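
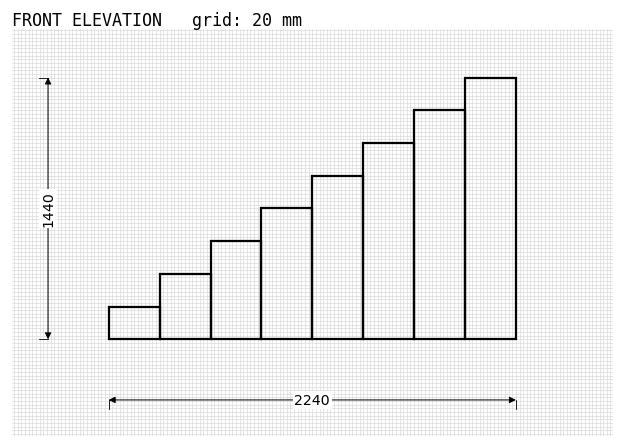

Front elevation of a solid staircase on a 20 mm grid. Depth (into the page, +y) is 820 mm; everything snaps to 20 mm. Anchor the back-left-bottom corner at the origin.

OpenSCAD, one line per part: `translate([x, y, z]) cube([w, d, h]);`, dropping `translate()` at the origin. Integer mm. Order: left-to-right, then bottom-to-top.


cube([280, 820, 180]);
translate([280, 0, 0]) cube([280, 820, 360]);
translate([560, 0, 0]) cube([280, 820, 540]);
translate([840, 0, 0]) cube([280, 820, 720]);
translate([1120, 0, 0]) cube([280, 820, 900]);
translate([1400, 0, 0]) cube([280, 820, 1080]);
translate([1680, 0, 0]) cube([280, 820, 1260]);
translate([1960, 0, 0]) cube([280, 820, 1440]);


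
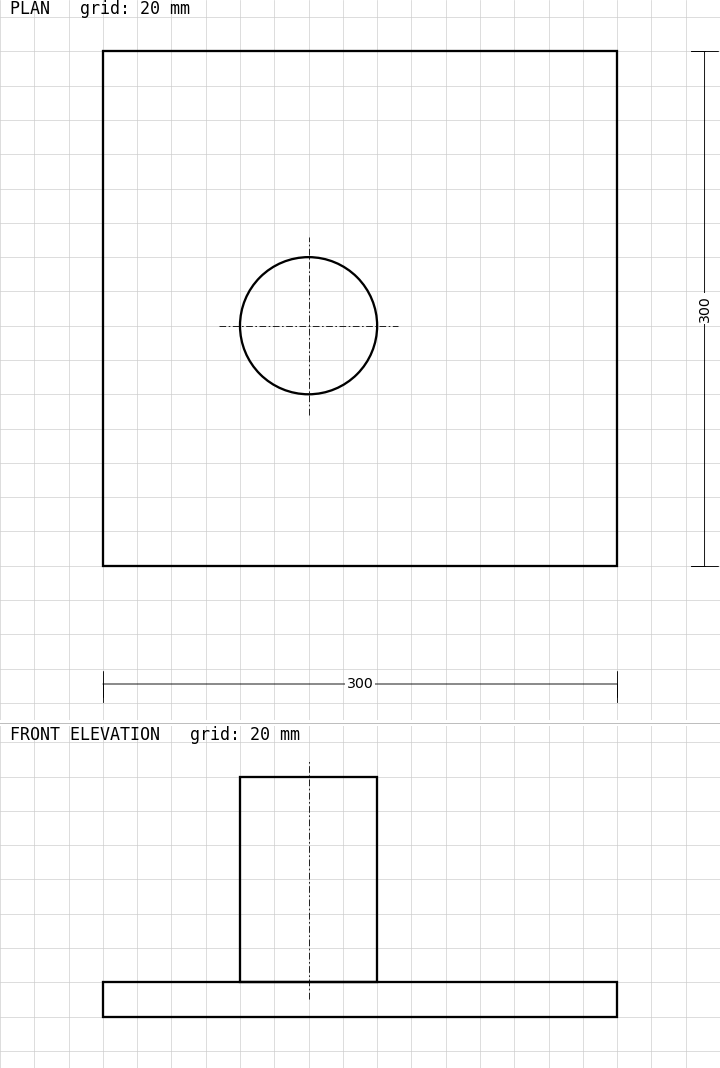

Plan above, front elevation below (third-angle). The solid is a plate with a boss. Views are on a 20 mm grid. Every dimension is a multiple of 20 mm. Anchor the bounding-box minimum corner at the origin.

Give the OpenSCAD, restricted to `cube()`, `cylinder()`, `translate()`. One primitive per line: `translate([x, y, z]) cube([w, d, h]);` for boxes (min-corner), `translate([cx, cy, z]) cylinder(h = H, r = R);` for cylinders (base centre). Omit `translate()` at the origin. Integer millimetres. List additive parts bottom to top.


cube([300, 300, 20]);
translate([120, 140, 20]) cylinder(h = 120, r = 40);


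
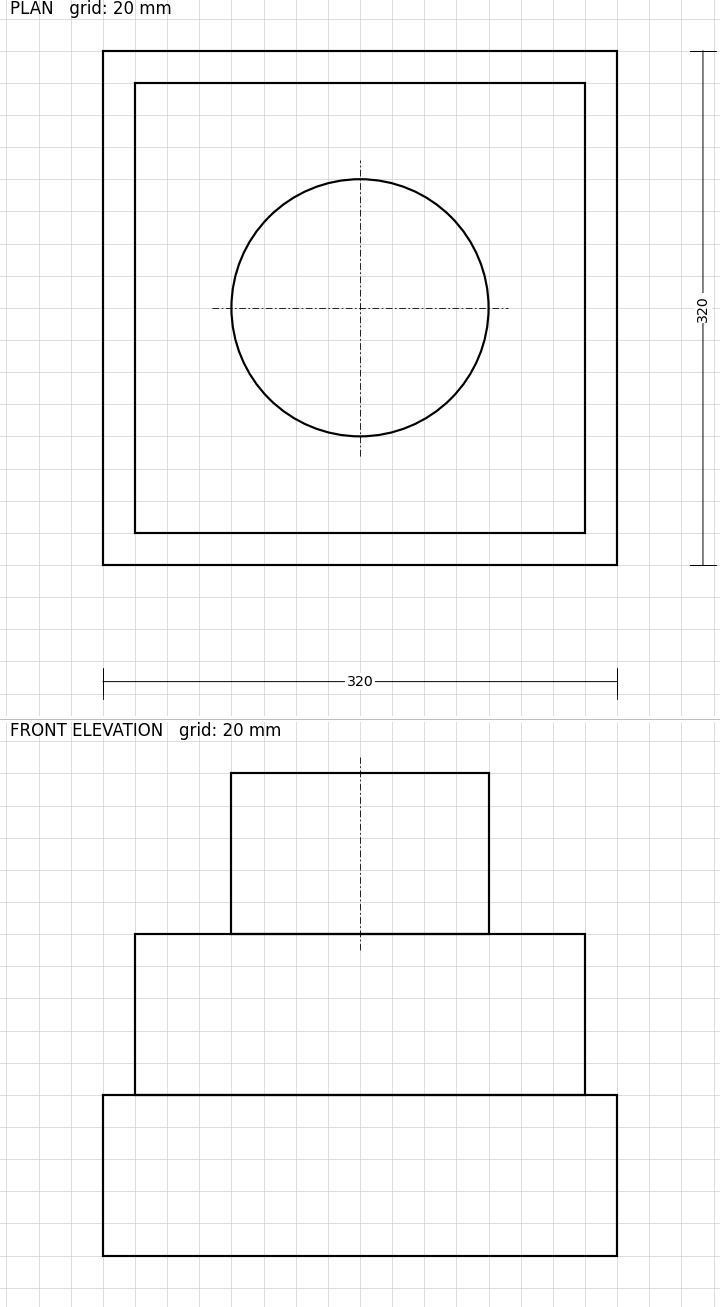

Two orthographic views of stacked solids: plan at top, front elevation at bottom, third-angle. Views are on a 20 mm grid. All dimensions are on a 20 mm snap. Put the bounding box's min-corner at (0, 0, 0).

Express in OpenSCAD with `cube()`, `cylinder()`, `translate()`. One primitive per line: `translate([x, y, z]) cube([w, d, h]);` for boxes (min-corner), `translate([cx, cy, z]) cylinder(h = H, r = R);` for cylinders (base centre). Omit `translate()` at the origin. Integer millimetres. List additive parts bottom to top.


cube([320, 320, 100]);
translate([20, 20, 100]) cube([280, 280, 100]);
translate([160, 160, 200]) cylinder(h = 100, r = 80);


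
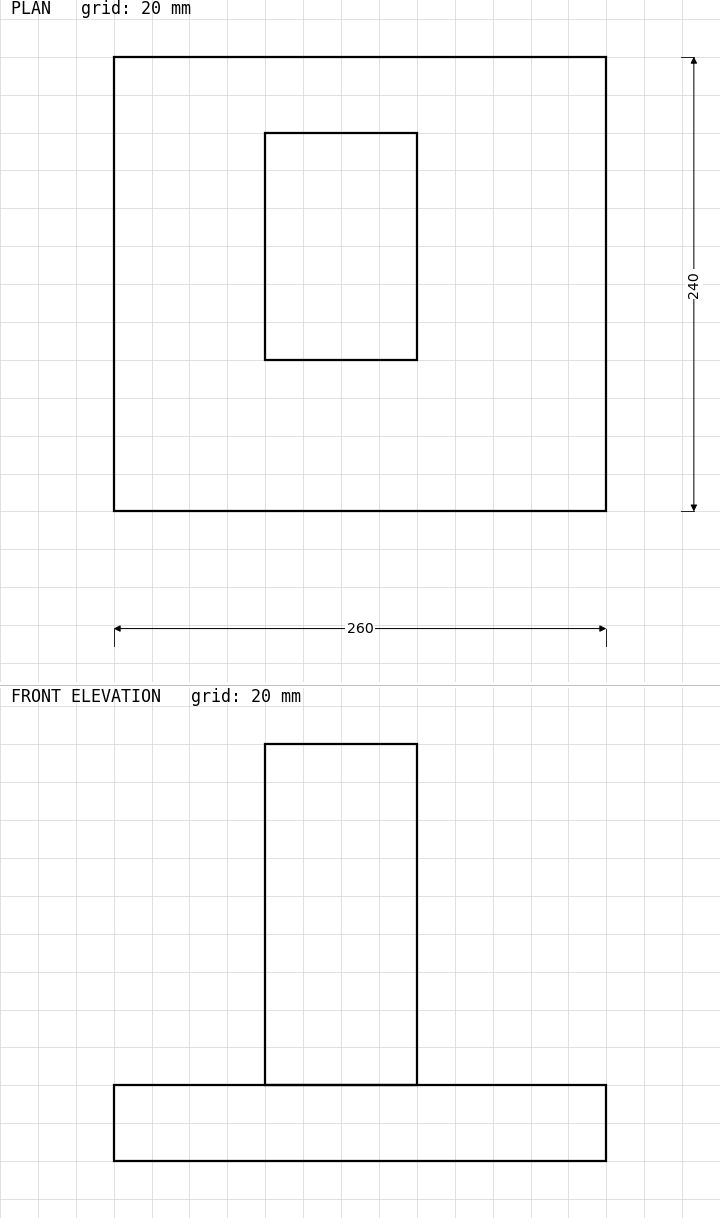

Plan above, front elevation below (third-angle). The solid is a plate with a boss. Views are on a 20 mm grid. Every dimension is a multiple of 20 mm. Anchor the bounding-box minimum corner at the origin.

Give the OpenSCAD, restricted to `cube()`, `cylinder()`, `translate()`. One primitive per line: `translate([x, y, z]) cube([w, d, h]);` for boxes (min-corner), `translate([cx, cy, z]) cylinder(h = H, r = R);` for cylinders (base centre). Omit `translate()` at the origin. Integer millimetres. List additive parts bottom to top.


cube([260, 240, 40]);
translate([80, 80, 40]) cube([80, 120, 180]);


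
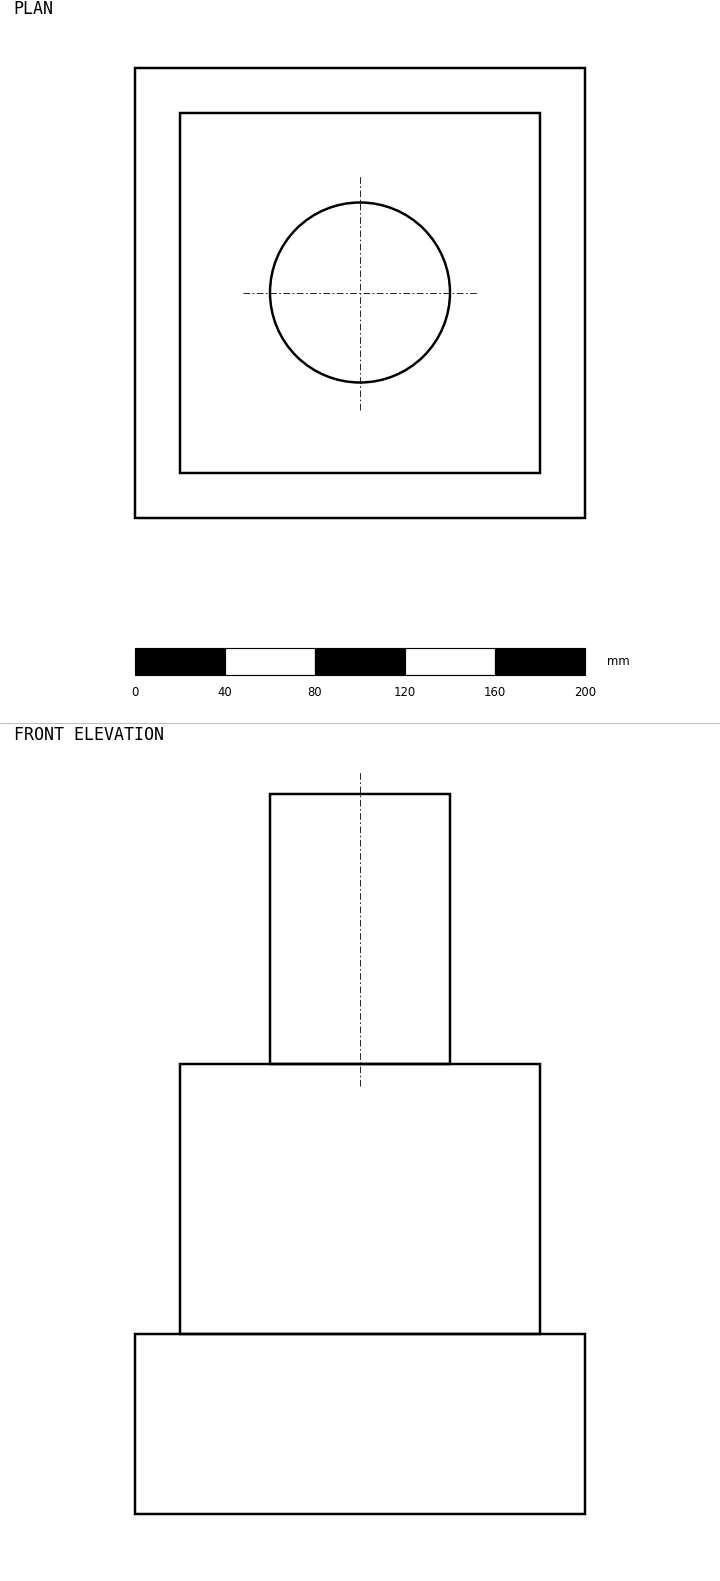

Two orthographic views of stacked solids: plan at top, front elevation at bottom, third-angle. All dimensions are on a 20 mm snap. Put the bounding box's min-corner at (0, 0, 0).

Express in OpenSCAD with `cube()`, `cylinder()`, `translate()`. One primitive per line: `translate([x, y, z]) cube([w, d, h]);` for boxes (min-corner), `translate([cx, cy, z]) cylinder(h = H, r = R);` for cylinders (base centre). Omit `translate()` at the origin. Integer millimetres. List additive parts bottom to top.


cube([200, 200, 80]);
translate([20, 20, 80]) cube([160, 160, 120]);
translate([100, 100, 200]) cylinder(h = 120, r = 40);


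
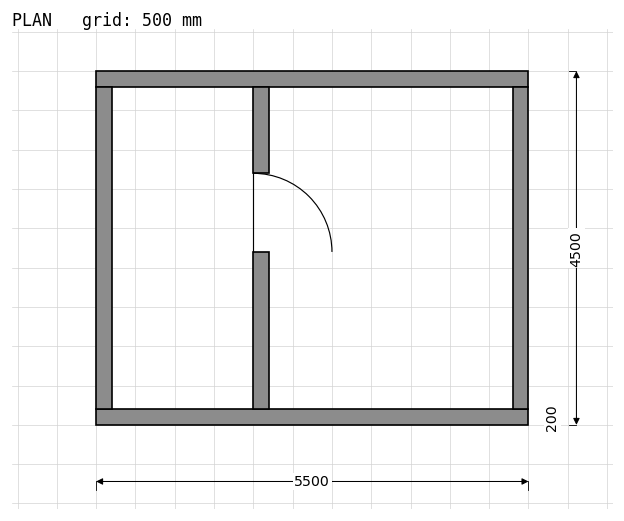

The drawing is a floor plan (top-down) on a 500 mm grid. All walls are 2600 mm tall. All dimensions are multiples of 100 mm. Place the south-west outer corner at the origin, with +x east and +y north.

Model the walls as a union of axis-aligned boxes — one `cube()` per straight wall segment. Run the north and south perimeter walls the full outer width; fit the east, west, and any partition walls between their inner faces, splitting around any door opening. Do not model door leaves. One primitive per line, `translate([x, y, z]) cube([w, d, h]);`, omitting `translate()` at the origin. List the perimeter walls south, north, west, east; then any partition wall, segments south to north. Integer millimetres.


cube([5500, 200, 2600]);
translate([0, 4300, 0]) cube([5500, 200, 2600]);
translate([0, 200, 0]) cube([200, 4100, 2600]);
translate([5300, 200, 0]) cube([200, 4100, 2600]);
translate([2000, 200, 0]) cube([200, 2000, 2600]);
translate([2000, 3200, 0]) cube([200, 1100, 2600]);


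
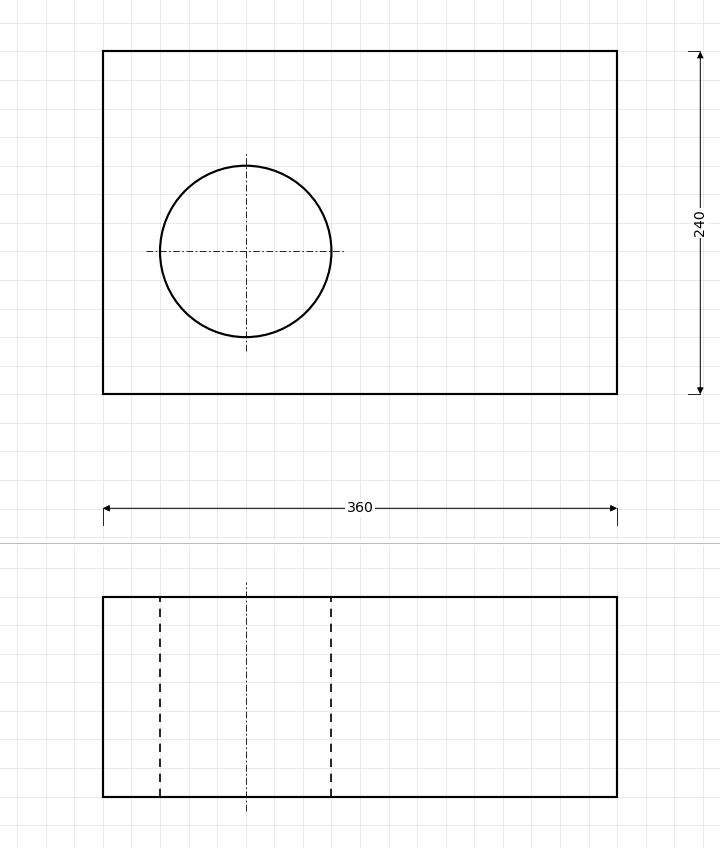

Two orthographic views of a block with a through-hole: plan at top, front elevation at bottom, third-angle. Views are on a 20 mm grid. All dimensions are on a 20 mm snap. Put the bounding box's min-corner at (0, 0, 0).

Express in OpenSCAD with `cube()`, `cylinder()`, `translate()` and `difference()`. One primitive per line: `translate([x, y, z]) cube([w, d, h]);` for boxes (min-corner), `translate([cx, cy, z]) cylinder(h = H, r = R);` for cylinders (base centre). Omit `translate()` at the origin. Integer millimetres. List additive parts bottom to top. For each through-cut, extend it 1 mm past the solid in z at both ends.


difference() {
  cube([360, 240, 140]);
  translate([100, 100, -1]) cylinder(h = 142, r = 60);
}


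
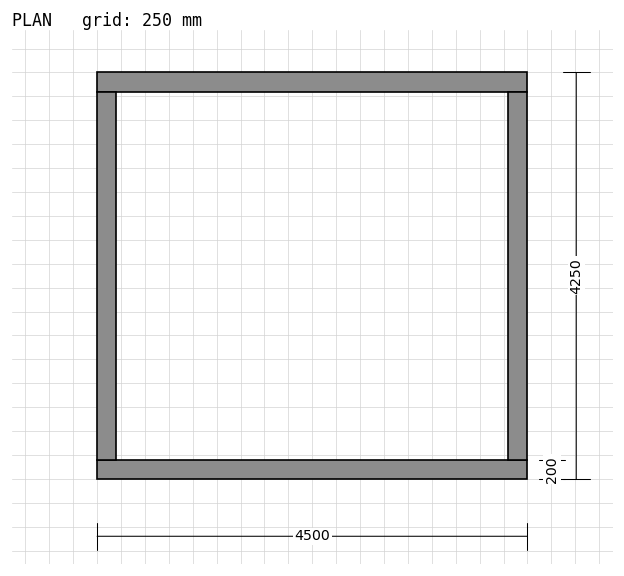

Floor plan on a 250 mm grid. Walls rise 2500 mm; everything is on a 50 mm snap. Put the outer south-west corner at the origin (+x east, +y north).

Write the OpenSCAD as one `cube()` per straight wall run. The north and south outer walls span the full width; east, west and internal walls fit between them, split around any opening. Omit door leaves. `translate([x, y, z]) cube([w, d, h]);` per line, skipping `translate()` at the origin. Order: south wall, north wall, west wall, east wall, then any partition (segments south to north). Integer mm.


cube([4500, 200, 2500]);
translate([0, 4050, 0]) cube([4500, 200, 2500]);
translate([0, 200, 0]) cube([200, 3850, 2500]);
translate([4300, 200, 0]) cube([200, 3850, 2500]);


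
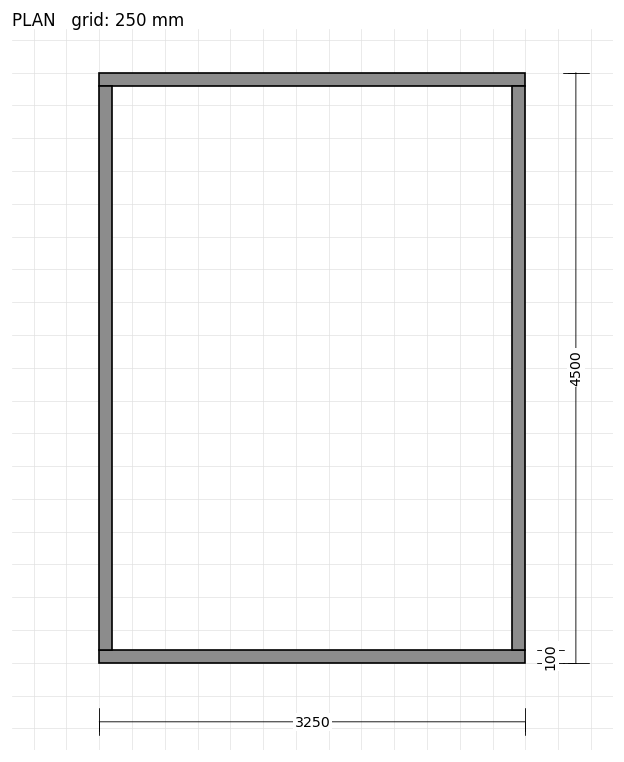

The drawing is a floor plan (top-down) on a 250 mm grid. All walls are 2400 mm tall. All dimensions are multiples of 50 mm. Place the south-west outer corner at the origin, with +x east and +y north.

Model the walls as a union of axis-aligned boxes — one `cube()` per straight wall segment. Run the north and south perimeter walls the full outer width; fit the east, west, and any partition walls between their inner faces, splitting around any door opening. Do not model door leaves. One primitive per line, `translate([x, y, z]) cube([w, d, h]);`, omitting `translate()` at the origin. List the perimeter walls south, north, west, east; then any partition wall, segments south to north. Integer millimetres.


cube([3250, 100, 2400]);
translate([0, 4400, 0]) cube([3250, 100, 2400]);
translate([0, 100, 0]) cube([100, 4300, 2400]);
translate([3150, 100, 0]) cube([100, 4300, 2400]);


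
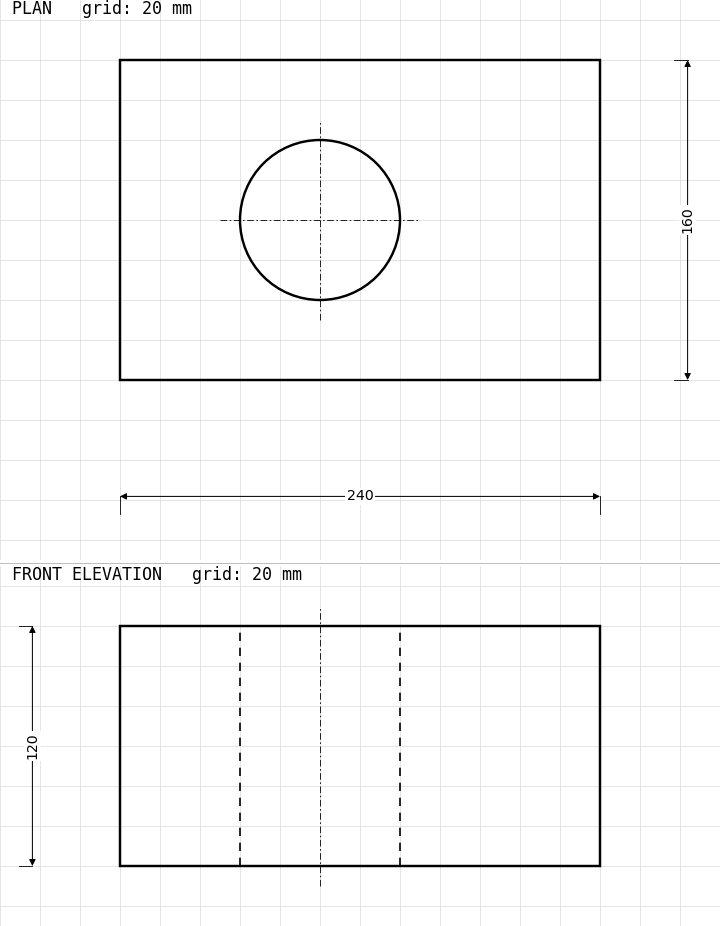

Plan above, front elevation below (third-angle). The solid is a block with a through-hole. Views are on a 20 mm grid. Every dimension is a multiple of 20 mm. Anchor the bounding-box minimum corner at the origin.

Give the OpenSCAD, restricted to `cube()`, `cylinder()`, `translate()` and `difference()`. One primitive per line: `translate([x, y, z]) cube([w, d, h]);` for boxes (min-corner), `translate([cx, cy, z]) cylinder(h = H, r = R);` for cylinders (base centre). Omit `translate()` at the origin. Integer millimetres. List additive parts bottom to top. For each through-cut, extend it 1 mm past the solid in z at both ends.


difference() {
  cube([240, 160, 120]);
  translate([100, 80, -1]) cylinder(h = 122, r = 40);
}


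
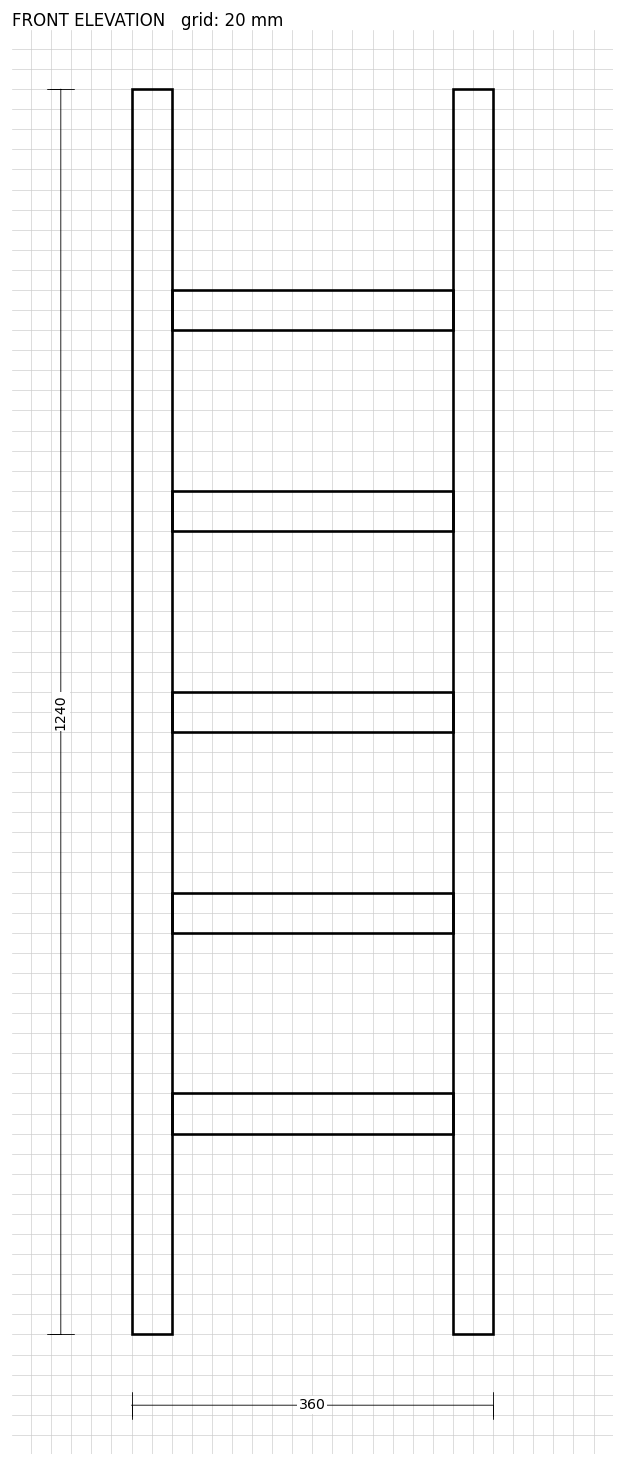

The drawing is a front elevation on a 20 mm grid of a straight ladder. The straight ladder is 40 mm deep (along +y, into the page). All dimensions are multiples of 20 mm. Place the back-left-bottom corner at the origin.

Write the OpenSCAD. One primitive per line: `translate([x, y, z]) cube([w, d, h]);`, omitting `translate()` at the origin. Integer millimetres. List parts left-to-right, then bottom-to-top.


cube([40, 40, 1240]);
translate([40, 0, 200]) cube([280, 40, 40]);
translate([40, 0, 400]) cube([280, 40, 40]);
translate([40, 0, 600]) cube([280, 40, 40]);
translate([40, 0, 800]) cube([280, 40, 40]);
translate([40, 0, 1000]) cube([280, 40, 40]);
translate([320, 0, 0]) cube([40, 40, 1240]);


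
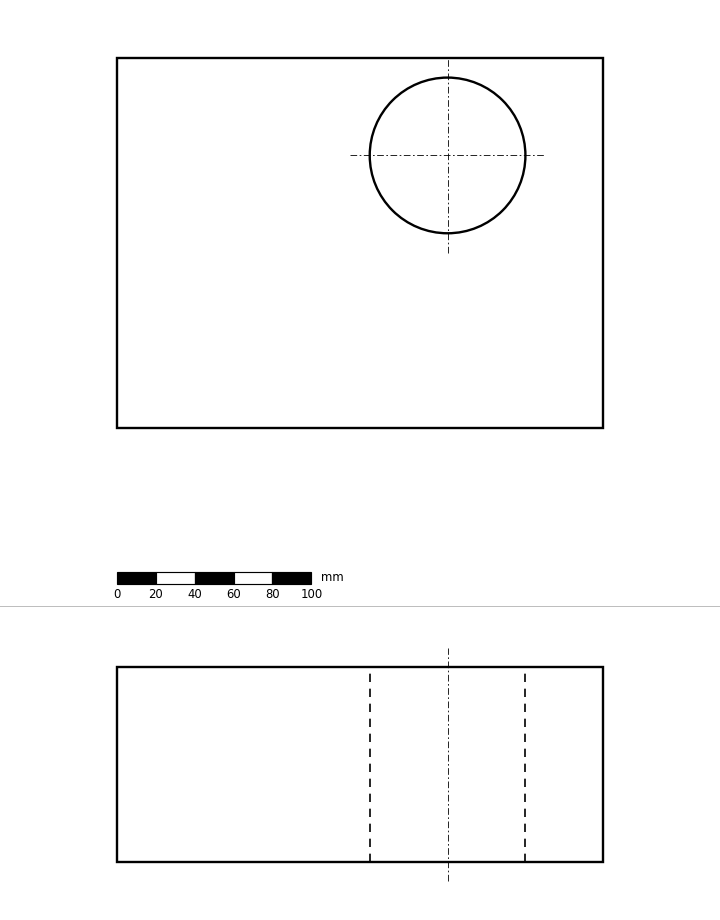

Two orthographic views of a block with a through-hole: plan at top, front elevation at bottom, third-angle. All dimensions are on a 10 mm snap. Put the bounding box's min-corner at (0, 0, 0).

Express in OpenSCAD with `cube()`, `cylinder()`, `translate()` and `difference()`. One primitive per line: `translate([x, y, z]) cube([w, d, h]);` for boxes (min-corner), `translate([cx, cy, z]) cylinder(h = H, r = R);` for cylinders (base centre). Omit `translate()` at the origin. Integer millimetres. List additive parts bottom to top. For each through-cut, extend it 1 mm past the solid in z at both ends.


difference() {
  cube([250, 190, 100]);
  translate([170, 140, -1]) cylinder(h = 102, r = 40);
}


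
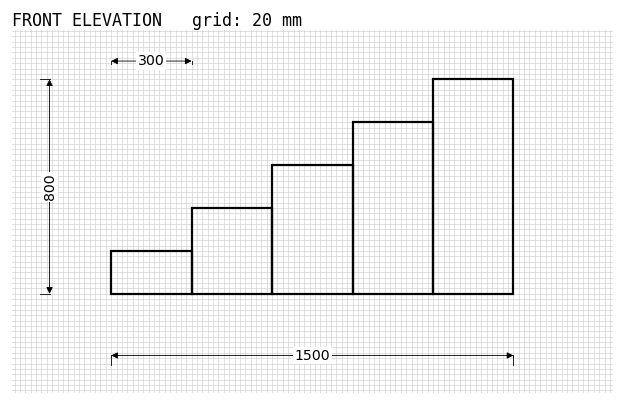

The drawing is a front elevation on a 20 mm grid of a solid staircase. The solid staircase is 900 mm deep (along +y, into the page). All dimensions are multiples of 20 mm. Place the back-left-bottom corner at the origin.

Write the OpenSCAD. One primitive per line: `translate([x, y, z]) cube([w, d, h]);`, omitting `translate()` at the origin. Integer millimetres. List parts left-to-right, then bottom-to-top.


cube([300, 900, 160]);
translate([300, 0, 0]) cube([300, 900, 320]);
translate([600, 0, 0]) cube([300, 900, 480]);
translate([900, 0, 0]) cube([300, 900, 640]);
translate([1200, 0, 0]) cube([300, 900, 800]);


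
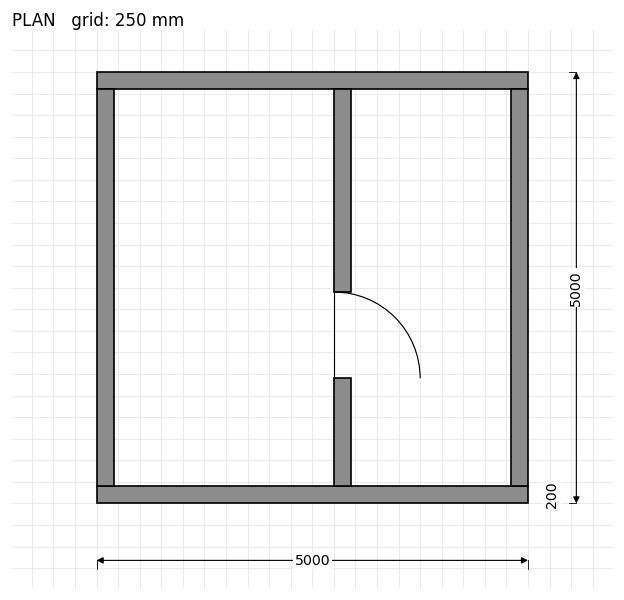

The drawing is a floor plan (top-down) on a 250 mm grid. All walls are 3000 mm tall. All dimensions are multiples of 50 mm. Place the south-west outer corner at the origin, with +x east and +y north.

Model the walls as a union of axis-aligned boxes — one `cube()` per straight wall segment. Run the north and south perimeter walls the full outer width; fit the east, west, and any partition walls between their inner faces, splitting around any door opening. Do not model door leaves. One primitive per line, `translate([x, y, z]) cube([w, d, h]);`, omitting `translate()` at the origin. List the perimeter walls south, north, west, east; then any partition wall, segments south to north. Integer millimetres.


cube([5000, 200, 3000]);
translate([0, 4800, 0]) cube([5000, 200, 3000]);
translate([0, 200, 0]) cube([200, 4600, 3000]);
translate([4800, 200, 0]) cube([200, 4600, 3000]);
translate([2750, 200, 0]) cube([200, 1250, 3000]);
translate([2750, 2450, 0]) cube([200, 2350, 3000]);


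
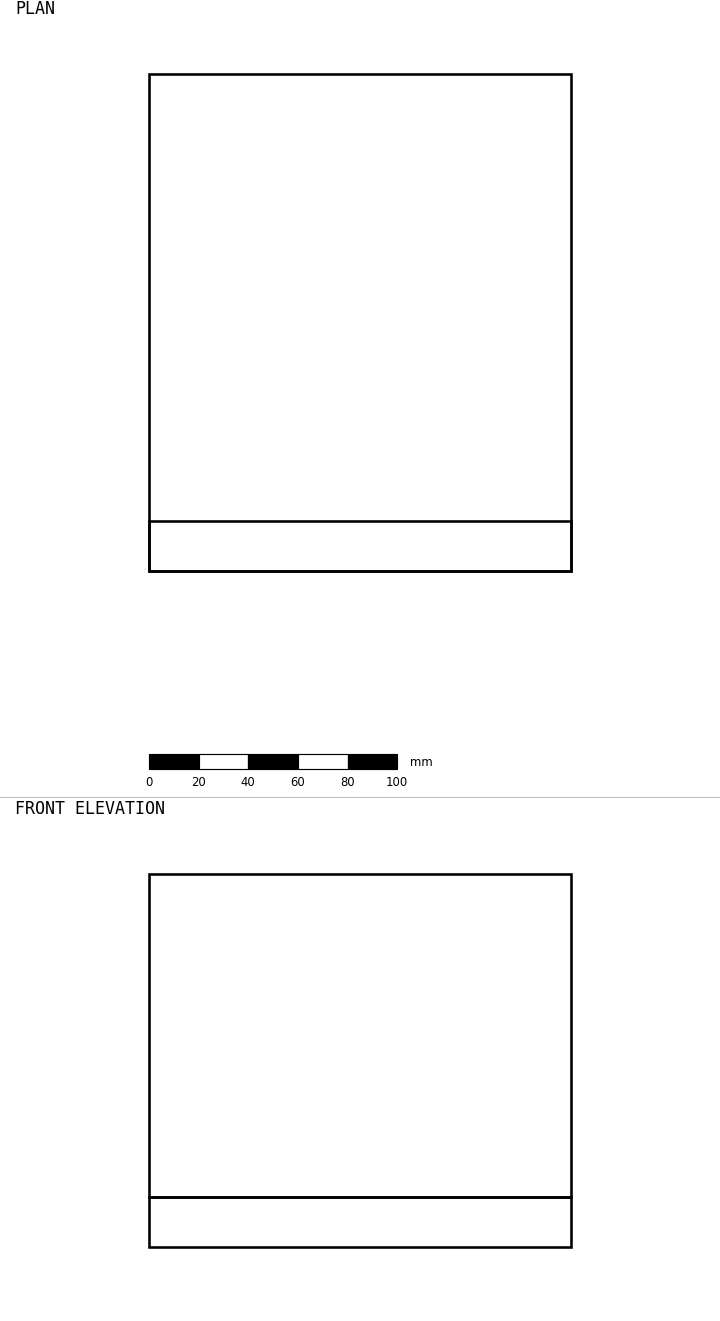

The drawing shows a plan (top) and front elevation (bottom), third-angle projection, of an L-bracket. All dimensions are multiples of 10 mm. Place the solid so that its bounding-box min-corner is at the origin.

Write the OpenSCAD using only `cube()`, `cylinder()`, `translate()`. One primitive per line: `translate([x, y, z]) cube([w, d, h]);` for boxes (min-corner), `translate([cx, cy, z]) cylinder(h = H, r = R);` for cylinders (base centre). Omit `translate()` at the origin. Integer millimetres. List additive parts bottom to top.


cube([170, 200, 20]);
translate([0, 0, 20]) cube([170, 20, 130]);


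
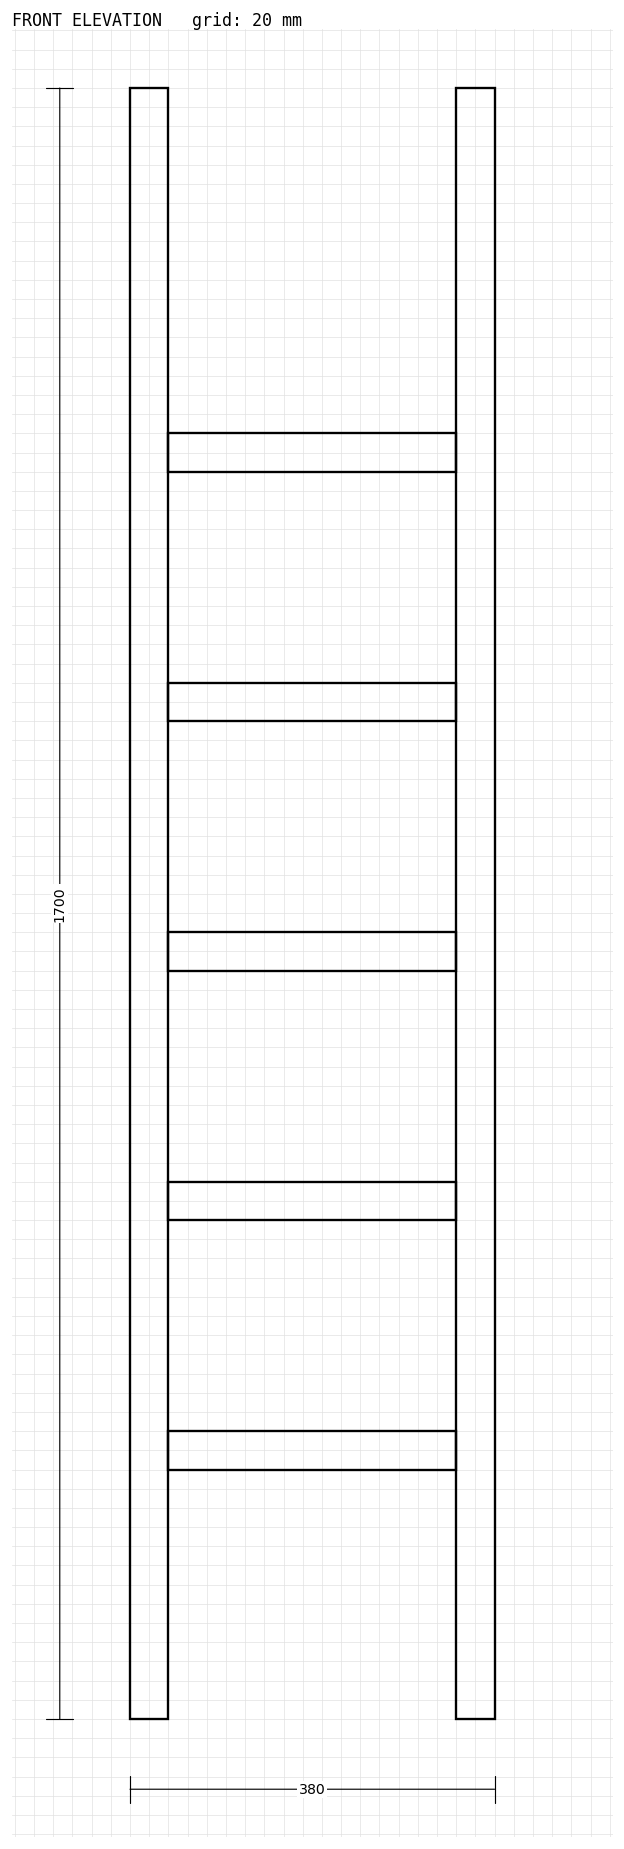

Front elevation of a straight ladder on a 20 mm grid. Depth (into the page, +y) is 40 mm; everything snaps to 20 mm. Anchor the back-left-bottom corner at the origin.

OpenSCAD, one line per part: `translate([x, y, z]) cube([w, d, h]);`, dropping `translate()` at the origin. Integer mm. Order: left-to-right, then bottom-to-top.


cube([40, 40, 1700]);
translate([40, 0, 260]) cube([300, 40, 40]);
translate([40, 0, 520]) cube([300, 40, 40]);
translate([40, 0, 780]) cube([300, 40, 40]);
translate([40, 0, 1040]) cube([300, 40, 40]);
translate([40, 0, 1300]) cube([300, 40, 40]);
translate([340, 0, 0]) cube([40, 40, 1700]);


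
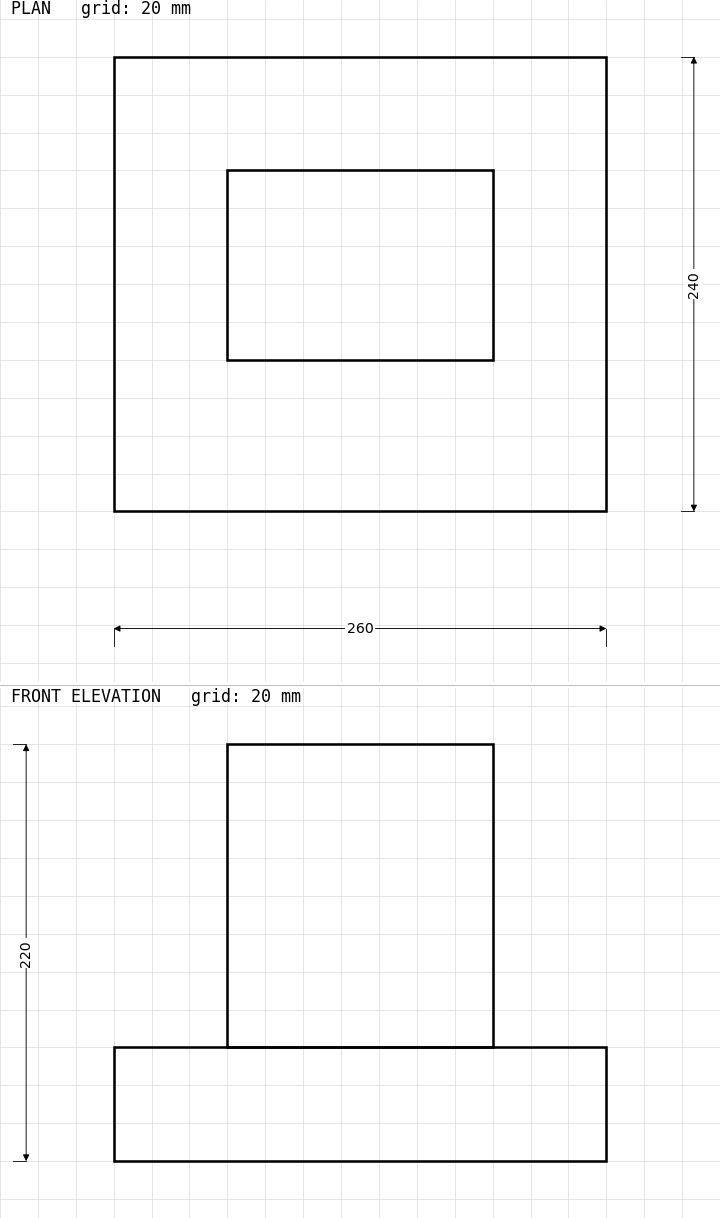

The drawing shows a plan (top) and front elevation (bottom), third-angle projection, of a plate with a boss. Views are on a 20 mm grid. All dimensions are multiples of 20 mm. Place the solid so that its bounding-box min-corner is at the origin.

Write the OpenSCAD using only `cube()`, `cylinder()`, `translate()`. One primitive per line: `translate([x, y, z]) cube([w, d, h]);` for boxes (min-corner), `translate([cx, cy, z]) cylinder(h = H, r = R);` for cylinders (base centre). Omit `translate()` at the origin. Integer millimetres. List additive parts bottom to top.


cube([260, 240, 60]);
translate([60, 80, 60]) cube([140, 100, 160]);


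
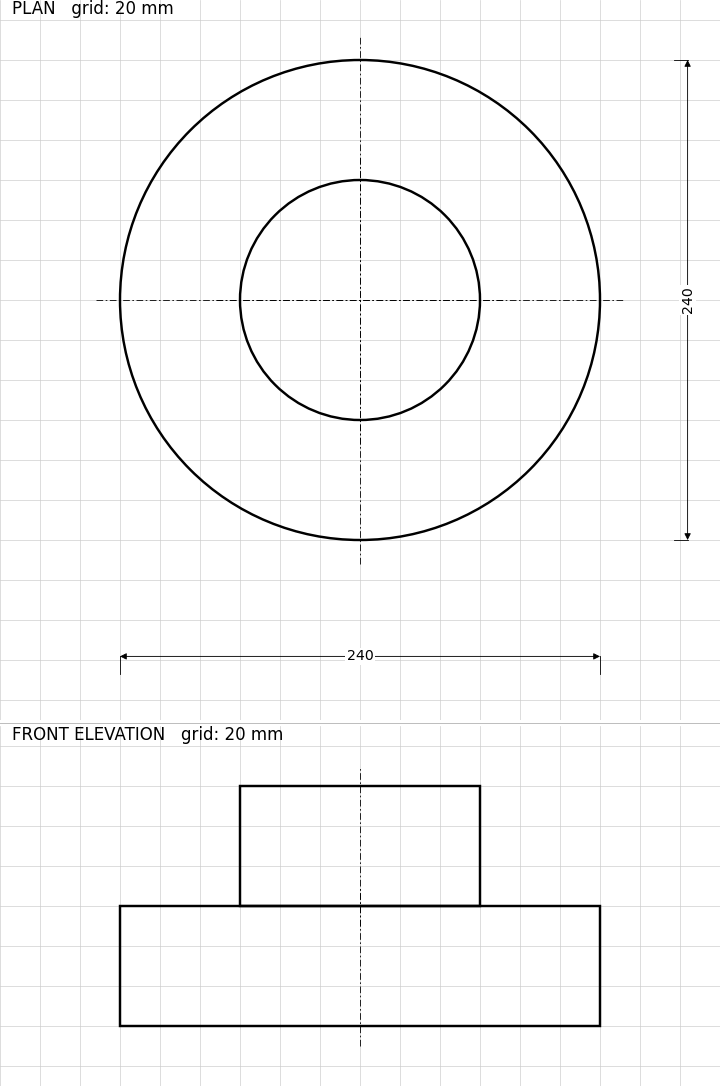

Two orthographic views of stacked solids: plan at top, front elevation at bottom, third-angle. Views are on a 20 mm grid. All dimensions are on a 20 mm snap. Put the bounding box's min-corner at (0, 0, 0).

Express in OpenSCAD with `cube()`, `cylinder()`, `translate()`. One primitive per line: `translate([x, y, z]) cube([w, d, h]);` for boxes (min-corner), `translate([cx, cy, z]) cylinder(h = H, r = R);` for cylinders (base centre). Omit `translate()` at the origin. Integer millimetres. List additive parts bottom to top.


translate([120, 120, 0]) cylinder(h = 60, r = 120);
translate([120, 120, 60]) cylinder(h = 60, r = 60);


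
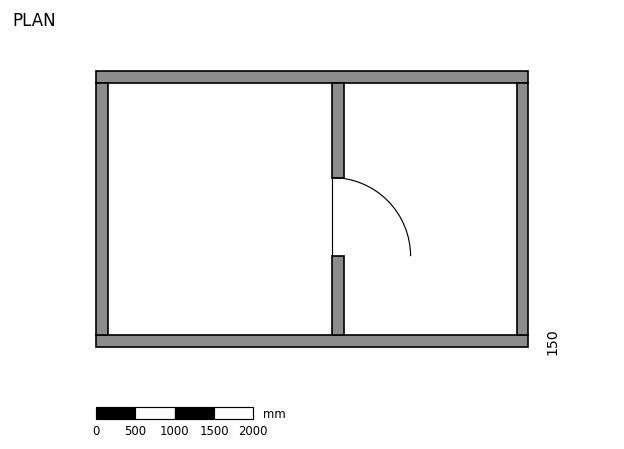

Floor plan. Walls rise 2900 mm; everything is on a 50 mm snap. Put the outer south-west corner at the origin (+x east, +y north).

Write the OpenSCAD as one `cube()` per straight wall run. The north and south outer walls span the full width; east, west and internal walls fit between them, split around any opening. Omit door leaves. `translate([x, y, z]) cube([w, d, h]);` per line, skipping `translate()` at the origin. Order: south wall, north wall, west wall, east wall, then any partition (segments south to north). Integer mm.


cube([5500, 150, 2900]);
translate([0, 3350, 0]) cube([5500, 150, 2900]);
translate([0, 150, 0]) cube([150, 3200, 2900]);
translate([5350, 150, 0]) cube([150, 3200, 2900]);
translate([3000, 150, 0]) cube([150, 1000, 2900]);
translate([3000, 2150, 0]) cube([150, 1200, 2900]);


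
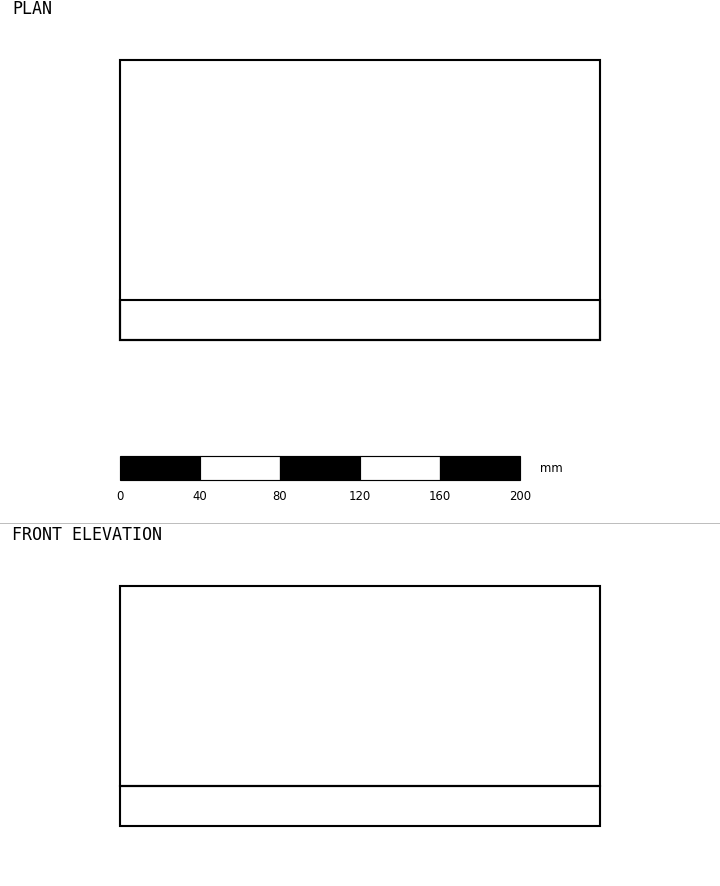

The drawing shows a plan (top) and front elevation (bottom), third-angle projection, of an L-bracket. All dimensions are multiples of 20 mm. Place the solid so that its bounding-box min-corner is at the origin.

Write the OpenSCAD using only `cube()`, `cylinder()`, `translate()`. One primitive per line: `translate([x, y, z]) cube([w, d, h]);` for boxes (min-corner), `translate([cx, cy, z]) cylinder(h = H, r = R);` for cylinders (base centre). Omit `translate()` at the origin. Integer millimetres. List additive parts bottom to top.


cube([240, 140, 20]);
translate([0, 0, 20]) cube([240, 20, 100]);


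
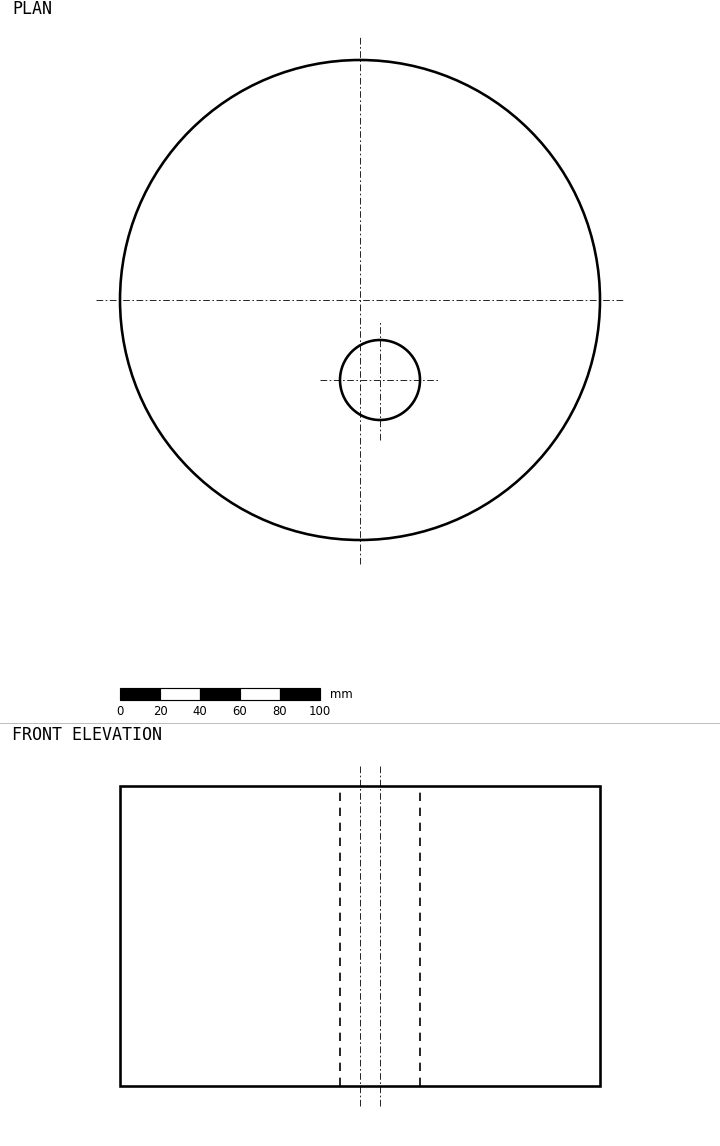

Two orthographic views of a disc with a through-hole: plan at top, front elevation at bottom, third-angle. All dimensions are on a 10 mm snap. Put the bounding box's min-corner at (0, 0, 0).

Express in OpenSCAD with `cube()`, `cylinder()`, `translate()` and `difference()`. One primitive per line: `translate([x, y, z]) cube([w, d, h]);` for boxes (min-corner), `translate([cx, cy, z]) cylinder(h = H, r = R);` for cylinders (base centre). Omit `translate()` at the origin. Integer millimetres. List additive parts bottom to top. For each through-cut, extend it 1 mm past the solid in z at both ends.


difference() {
  translate([120, 120, 0]) cylinder(h = 150, r = 120);
  translate([130, 80, -1]) cylinder(h = 152, r = 20);
}


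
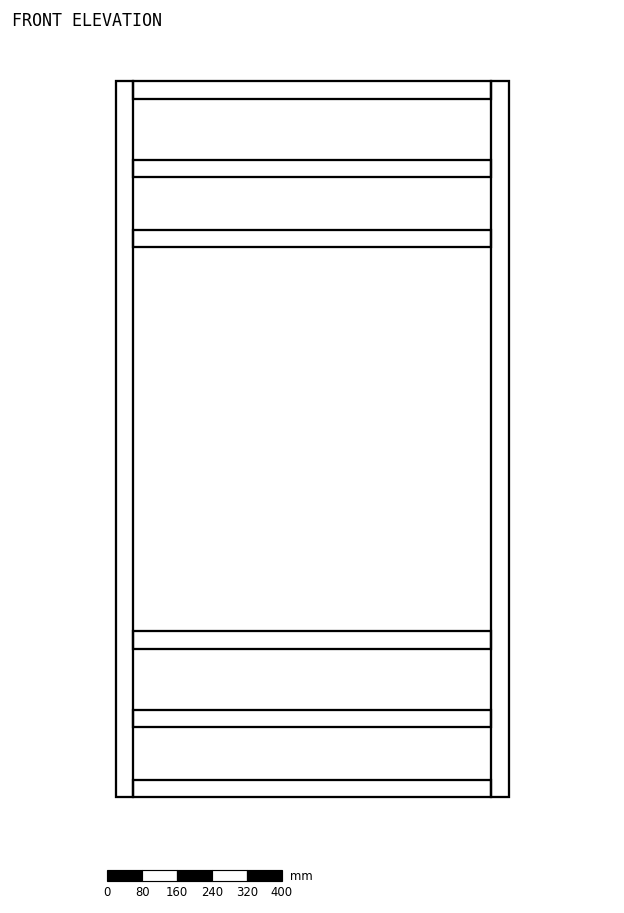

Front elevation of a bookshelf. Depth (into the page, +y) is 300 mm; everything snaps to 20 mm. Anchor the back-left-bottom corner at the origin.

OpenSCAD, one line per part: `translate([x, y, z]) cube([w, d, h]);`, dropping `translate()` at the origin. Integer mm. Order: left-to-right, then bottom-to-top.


cube([40, 300, 1640]);
translate([40, 0, 0]) cube([820, 300, 40]);
translate([40, 0, 160]) cube([820, 300, 40]);
translate([40, 0, 340]) cube([820, 300, 40]);
translate([40, 0, 1260]) cube([820, 300, 40]);
translate([40, 0, 1420]) cube([820, 300, 40]);
translate([40, 0, 1600]) cube([820, 300, 40]);
translate([860, 0, 0]) cube([40, 300, 1640]);


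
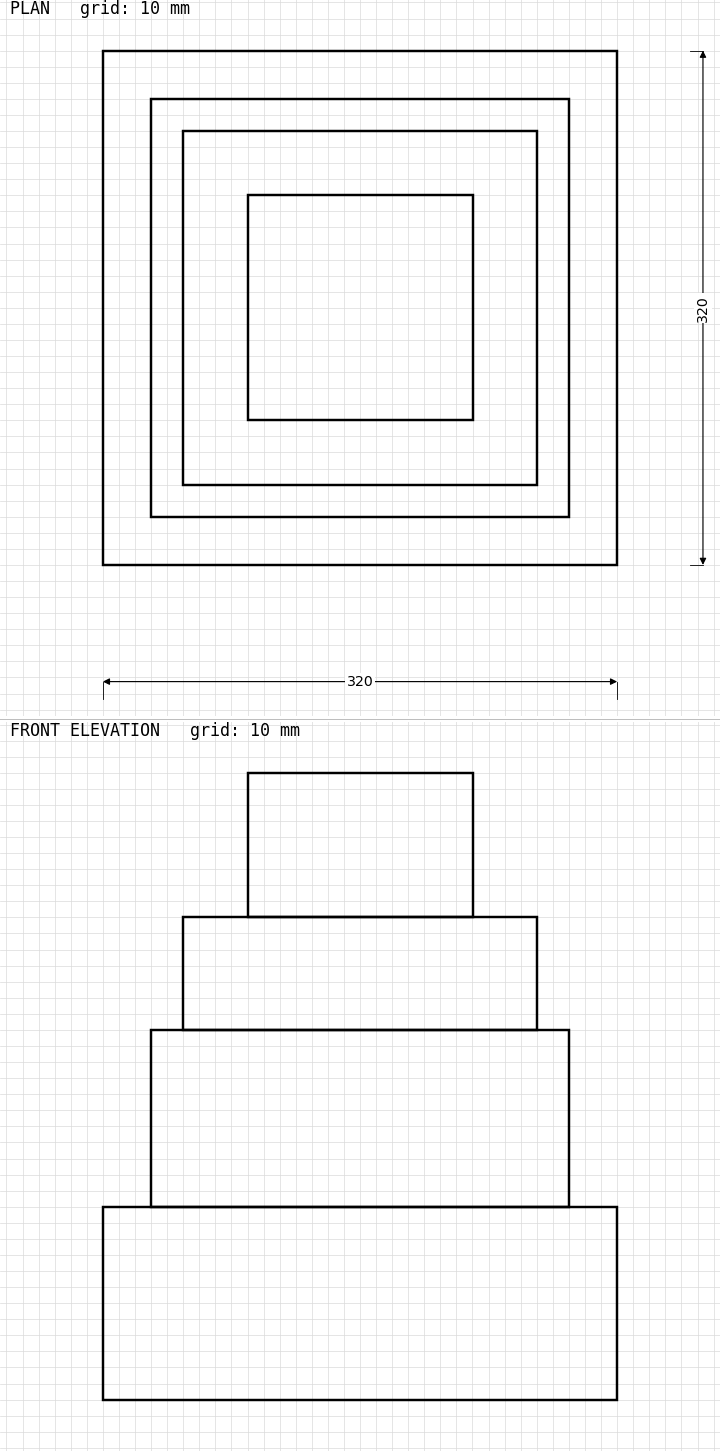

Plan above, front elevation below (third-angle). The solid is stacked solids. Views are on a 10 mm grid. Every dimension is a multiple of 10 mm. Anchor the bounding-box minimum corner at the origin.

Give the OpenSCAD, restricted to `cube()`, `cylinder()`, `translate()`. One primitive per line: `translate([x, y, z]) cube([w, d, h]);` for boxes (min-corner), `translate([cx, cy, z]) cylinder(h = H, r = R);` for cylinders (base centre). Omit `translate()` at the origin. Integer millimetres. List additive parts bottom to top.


cube([320, 320, 120]);
translate([30, 30, 120]) cube([260, 260, 110]);
translate([50, 50, 230]) cube([220, 220, 70]);
translate([90, 90, 300]) cube([140, 140, 90]);


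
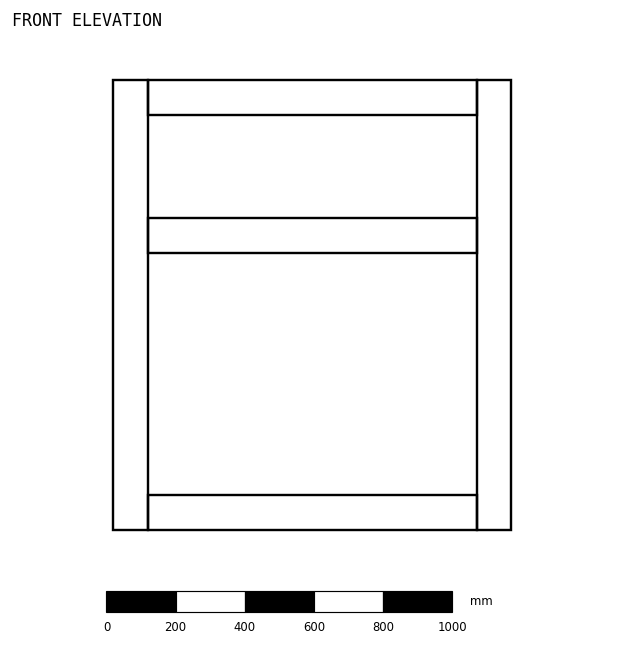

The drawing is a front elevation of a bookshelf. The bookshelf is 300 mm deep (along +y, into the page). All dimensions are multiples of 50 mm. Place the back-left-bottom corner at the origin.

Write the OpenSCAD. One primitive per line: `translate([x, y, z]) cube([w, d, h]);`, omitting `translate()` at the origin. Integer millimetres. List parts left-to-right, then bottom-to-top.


cube([100, 300, 1300]);
translate([100, 0, 0]) cube([950, 300, 100]);
translate([100, 0, 800]) cube([950, 300, 100]);
translate([100, 0, 1200]) cube([950, 300, 100]);
translate([1050, 0, 0]) cube([100, 300, 1300]);


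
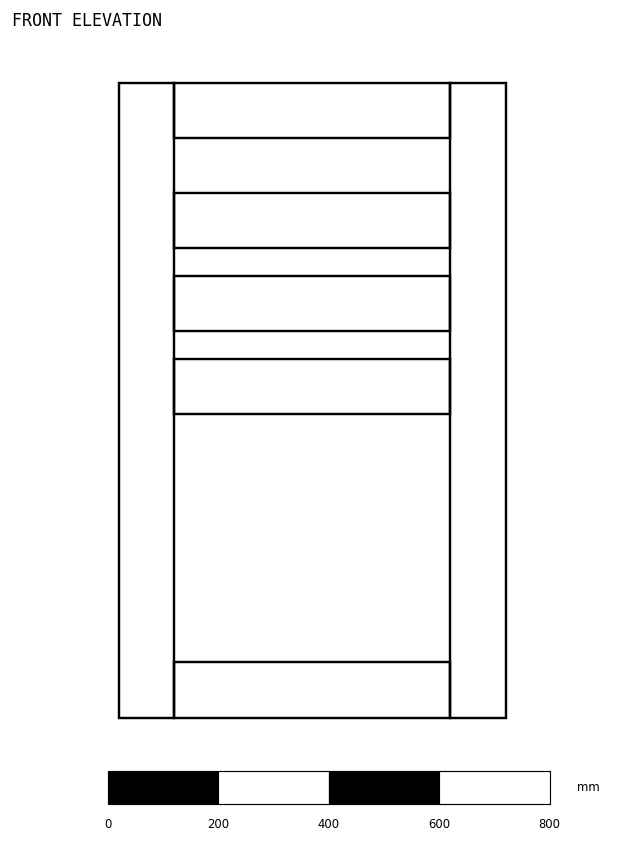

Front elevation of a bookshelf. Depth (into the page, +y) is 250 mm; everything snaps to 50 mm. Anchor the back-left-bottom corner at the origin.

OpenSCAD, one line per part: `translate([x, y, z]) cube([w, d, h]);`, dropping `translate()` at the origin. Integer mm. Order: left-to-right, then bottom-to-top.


cube([100, 250, 1150]);
translate([100, 0, 0]) cube([500, 250, 100]);
translate([100, 0, 550]) cube([500, 250, 100]);
translate([100, 0, 700]) cube([500, 250, 100]);
translate([100, 0, 850]) cube([500, 250, 100]);
translate([100, 0, 1050]) cube([500, 250, 100]);
translate([600, 0, 0]) cube([100, 250, 1150]);


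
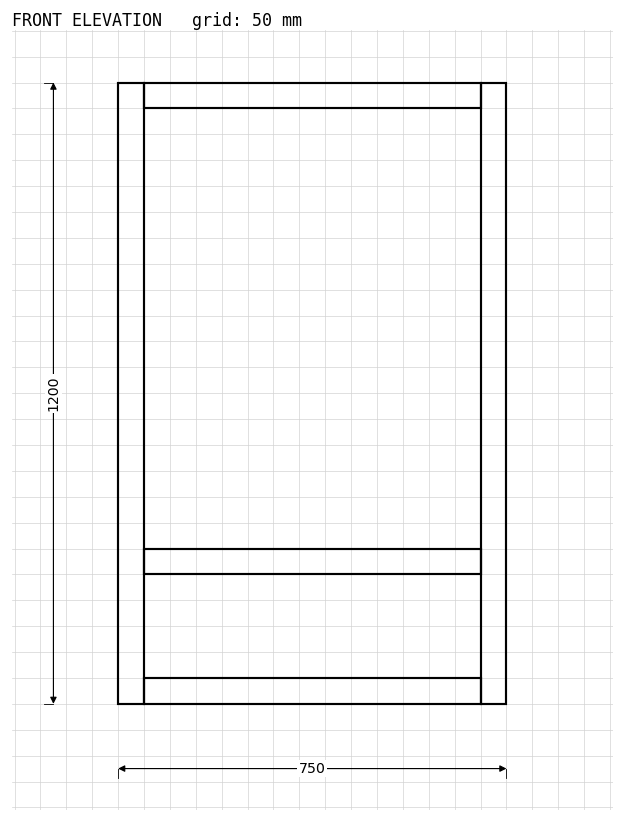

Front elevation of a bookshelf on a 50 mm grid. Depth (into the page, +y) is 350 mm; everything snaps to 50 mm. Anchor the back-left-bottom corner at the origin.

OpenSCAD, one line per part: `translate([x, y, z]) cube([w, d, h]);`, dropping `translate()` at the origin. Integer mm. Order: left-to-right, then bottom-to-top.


cube([50, 350, 1200]);
translate([50, 0, 0]) cube([650, 350, 50]);
translate([50, 0, 250]) cube([650, 350, 50]);
translate([50, 0, 1150]) cube([650, 350, 50]);
translate([700, 0, 0]) cube([50, 350, 1200]);


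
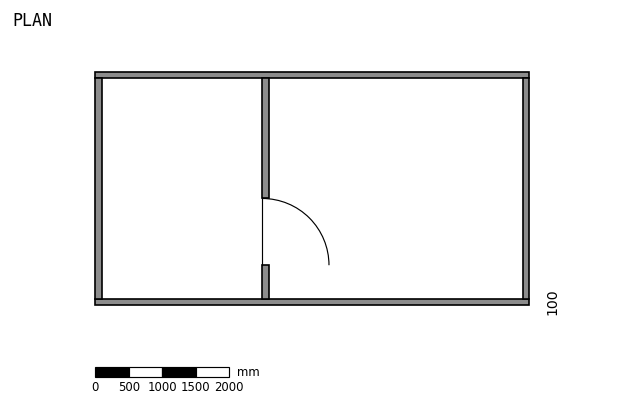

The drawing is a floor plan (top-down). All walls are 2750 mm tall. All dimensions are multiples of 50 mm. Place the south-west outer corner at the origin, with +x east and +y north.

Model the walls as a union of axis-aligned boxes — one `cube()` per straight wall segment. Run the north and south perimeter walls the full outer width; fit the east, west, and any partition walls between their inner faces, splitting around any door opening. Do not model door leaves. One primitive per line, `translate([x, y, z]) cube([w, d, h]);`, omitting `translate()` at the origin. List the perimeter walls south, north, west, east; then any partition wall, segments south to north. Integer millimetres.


cube([6500, 100, 2750]);
translate([0, 3400, 0]) cube([6500, 100, 2750]);
translate([0, 100, 0]) cube([100, 3300, 2750]);
translate([6400, 100, 0]) cube([100, 3300, 2750]);
translate([2500, 100, 0]) cube([100, 500, 2750]);
translate([2500, 1600, 0]) cube([100, 1800, 2750]);


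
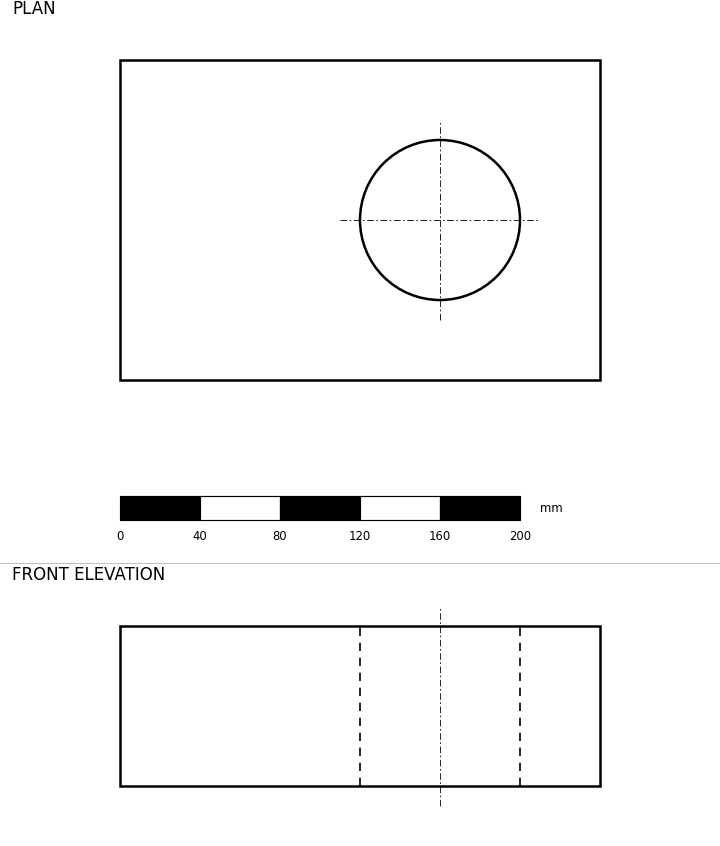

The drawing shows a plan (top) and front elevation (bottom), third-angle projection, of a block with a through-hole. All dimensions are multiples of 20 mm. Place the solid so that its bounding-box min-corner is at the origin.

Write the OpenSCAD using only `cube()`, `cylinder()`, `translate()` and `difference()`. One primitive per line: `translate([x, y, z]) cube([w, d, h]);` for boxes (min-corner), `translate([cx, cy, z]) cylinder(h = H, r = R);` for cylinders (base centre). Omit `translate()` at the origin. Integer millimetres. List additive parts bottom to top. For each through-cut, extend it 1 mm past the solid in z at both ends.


difference() {
  cube([240, 160, 80]);
  translate([160, 80, -1]) cylinder(h = 82, r = 40);
}


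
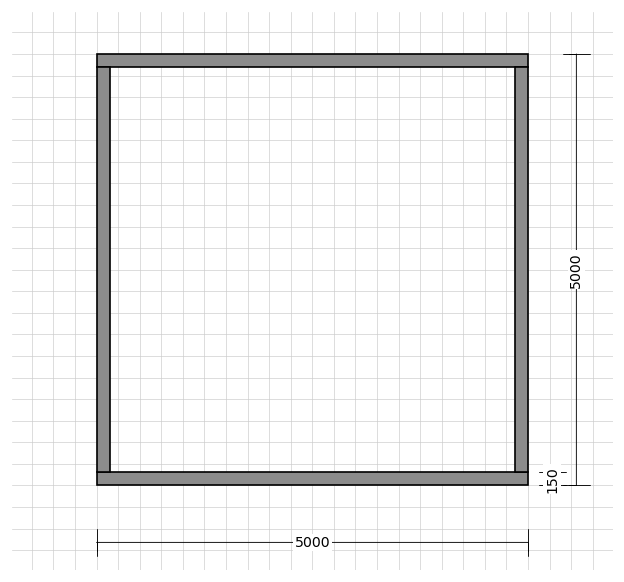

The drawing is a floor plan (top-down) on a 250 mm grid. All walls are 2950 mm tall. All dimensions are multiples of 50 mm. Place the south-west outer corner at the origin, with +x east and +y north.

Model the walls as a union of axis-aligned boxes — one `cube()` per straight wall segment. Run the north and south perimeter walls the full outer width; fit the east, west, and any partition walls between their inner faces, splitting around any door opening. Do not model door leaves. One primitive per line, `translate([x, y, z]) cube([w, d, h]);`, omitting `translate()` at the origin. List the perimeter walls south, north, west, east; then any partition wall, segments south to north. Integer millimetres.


cube([5000, 150, 2950]);
translate([0, 4850, 0]) cube([5000, 150, 2950]);
translate([0, 150, 0]) cube([150, 4700, 2950]);
translate([4850, 150, 0]) cube([150, 4700, 2950]);


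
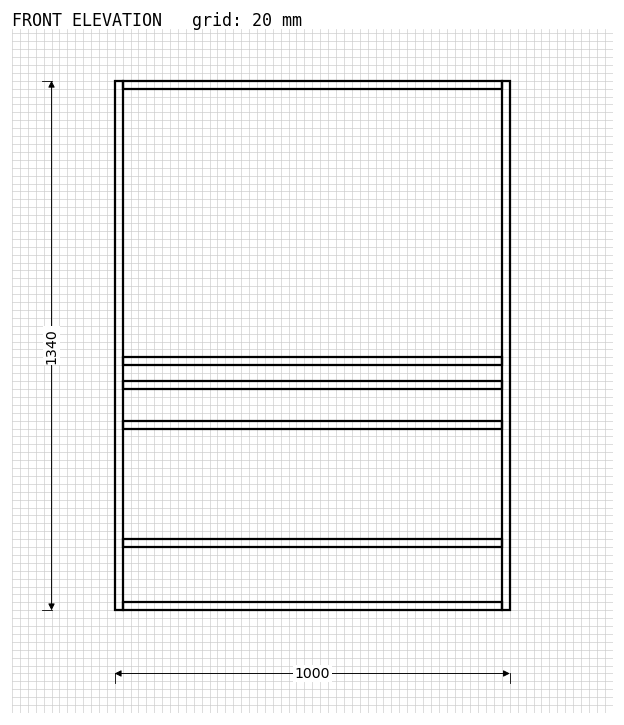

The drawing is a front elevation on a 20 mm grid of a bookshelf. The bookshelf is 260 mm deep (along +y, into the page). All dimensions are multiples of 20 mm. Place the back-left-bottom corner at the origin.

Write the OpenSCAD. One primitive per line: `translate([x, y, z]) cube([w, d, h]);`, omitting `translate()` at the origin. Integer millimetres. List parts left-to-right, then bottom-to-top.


cube([20, 260, 1340]);
translate([20, 0, 0]) cube([960, 260, 20]);
translate([20, 0, 160]) cube([960, 260, 20]);
translate([20, 0, 460]) cube([960, 260, 20]);
translate([20, 0, 560]) cube([960, 260, 20]);
translate([20, 0, 620]) cube([960, 260, 20]);
translate([20, 0, 1320]) cube([960, 260, 20]);
translate([980, 0, 0]) cube([20, 260, 1340]);


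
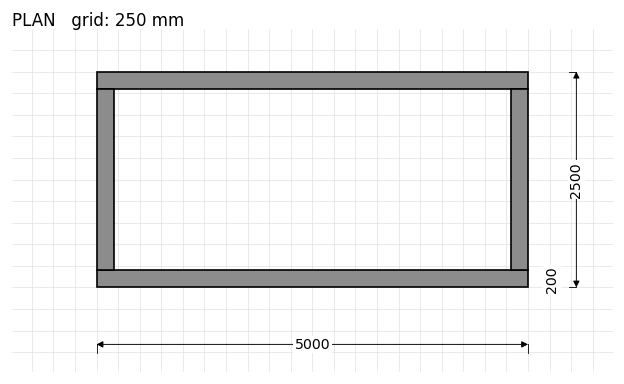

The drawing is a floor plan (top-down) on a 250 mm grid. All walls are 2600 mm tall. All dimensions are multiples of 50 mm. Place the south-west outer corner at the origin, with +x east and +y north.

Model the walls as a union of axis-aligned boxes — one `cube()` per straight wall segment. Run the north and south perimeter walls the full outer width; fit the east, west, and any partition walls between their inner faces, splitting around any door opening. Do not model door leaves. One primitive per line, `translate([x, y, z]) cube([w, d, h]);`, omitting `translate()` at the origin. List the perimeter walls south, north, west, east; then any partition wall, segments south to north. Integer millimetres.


cube([5000, 200, 2600]);
translate([0, 2300, 0]) cube([5000, 200, 2600]);
translate([0, 200, 0]) cube([200, 2100, 2600]);
translate([4800, 200, 0]) cube([200, 2100, 2600]);


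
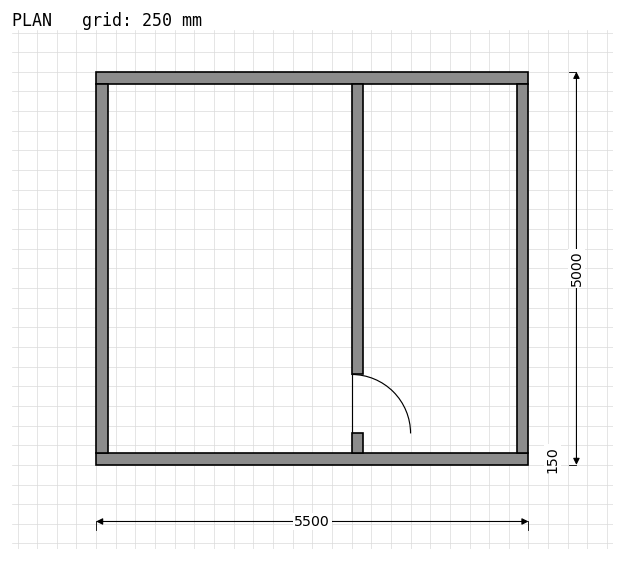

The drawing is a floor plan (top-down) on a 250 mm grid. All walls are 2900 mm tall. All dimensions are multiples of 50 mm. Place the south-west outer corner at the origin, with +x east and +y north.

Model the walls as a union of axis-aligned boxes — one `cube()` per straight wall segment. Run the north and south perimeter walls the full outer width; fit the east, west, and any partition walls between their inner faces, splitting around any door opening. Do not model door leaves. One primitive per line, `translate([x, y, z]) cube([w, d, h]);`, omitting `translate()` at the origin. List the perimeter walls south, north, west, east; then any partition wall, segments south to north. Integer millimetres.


cube([5500, 150, 2900]);
translate([0, 4850, 0]) cube([5500, 150, 2900]);
translate([0, 150, 0]) cube([150, 4700, 2900]);
translate([5350, 150, 0]) cube([150, 4700, 2900]);
translate([3250, 150, 0]) cube([150, 250, 2900]);
translate([3250, 1150, 0]) cube([150, 3700, 2900]);


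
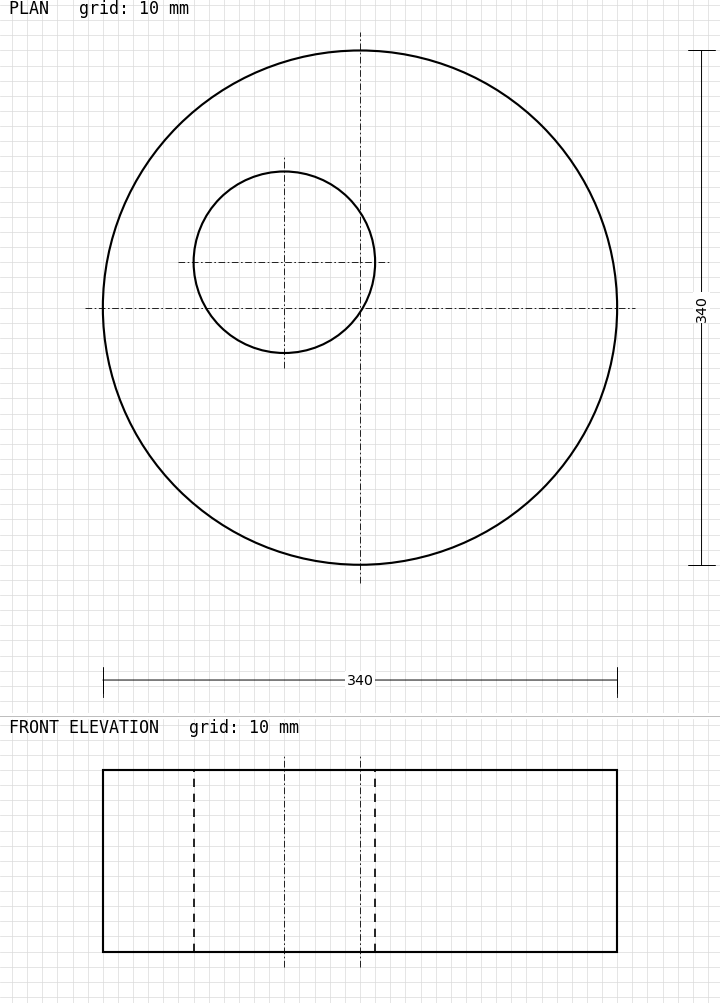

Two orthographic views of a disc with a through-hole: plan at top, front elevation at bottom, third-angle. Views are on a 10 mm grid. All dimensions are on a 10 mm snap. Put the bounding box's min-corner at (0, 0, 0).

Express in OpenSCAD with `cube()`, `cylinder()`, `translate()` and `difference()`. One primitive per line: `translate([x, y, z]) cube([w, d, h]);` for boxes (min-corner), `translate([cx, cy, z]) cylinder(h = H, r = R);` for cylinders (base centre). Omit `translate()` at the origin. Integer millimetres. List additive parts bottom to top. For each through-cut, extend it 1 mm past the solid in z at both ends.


difference() {
  translate([170, 170, 0]) cylinder(h = 120, r = 170);
  translate([120, 200, -1]) cylinder(h = 122, r = 60);
}


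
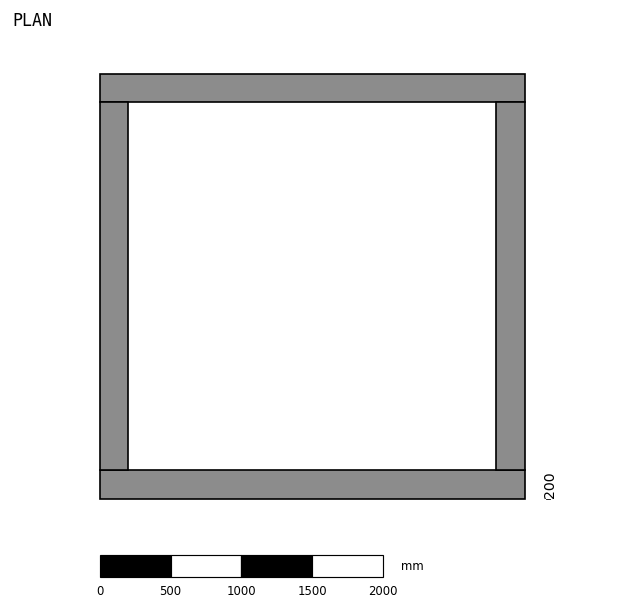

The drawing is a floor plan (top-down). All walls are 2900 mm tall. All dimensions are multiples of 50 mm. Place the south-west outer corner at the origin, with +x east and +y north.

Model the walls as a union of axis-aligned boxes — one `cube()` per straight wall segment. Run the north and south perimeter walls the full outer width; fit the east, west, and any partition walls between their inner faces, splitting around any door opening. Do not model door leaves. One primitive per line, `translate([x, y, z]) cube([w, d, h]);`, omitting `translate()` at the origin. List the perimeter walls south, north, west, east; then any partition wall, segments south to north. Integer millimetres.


cube([3000, 200, 2900]);
translate([0, 2800, 0]) cube([3000, 200, 2900]);
translate([0, 200, 0]) cube([200, 2600, 2900]);
translate([2800, 200, 0]) cube([200, 2600, 2900]);


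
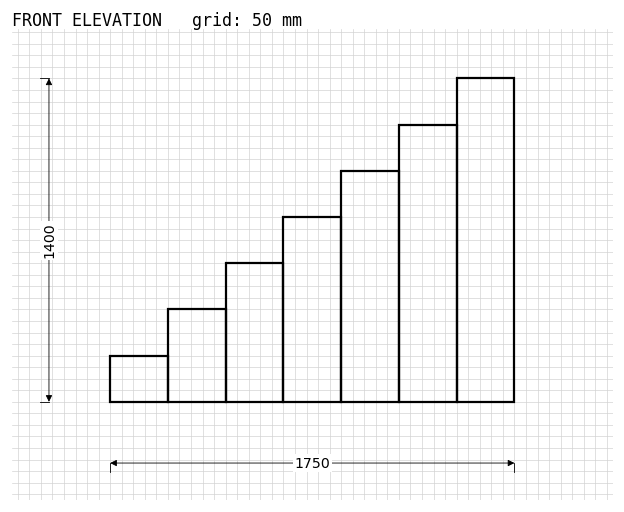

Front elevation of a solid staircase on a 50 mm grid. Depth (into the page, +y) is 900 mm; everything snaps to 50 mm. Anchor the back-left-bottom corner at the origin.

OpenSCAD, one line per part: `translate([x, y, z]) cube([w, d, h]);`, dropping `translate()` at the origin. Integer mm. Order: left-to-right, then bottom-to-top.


cube([250, 900, 200]);
translate([250, 0, 0]) cube([250, 900, 400]);
translate([500, 0, 0]) cube([250, 900, 600]);
translate([750, 0, 0]) cube([250, 900, 800]);
translate([1000, 0, 0]) cube([250, 900, 1000]);
translate([1250, 0, 0]) cube([250, 900, 1200]);
translate([1500, 0, 0]) cube([250, 900, 1400]);


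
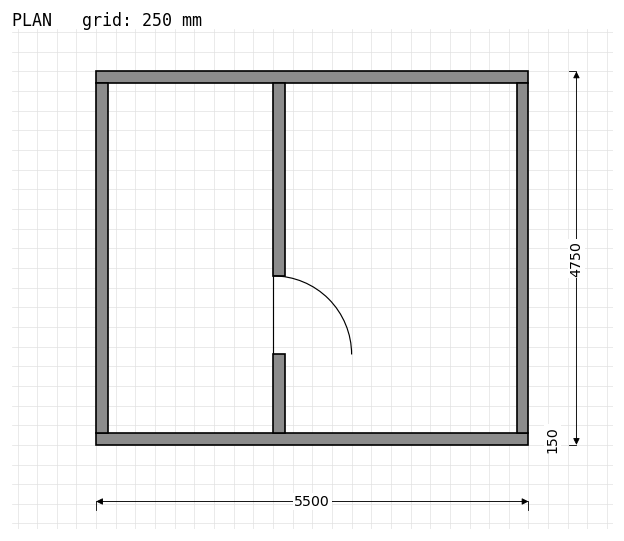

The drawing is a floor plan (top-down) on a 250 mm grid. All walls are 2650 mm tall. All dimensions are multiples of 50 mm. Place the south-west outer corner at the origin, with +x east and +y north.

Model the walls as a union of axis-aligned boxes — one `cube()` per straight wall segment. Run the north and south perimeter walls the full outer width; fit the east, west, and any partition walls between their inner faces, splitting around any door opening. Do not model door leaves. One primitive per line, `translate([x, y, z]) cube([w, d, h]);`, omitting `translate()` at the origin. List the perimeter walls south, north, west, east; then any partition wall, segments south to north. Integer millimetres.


cube([5500, 150, 2650]);
translate([0, 4600, 0]) cube([5500, 150, 2650]);
translate([0, 150, 0]) cube([150, 4450, 2650]);
translate([5350, 150, 0]) cube([150, 4450, 2650]);
translate([2250, 150, 0]) cube([150, 1000, 2650]);
translate([2250, 2150, 0]) cube([150, 2450, 2650]);
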